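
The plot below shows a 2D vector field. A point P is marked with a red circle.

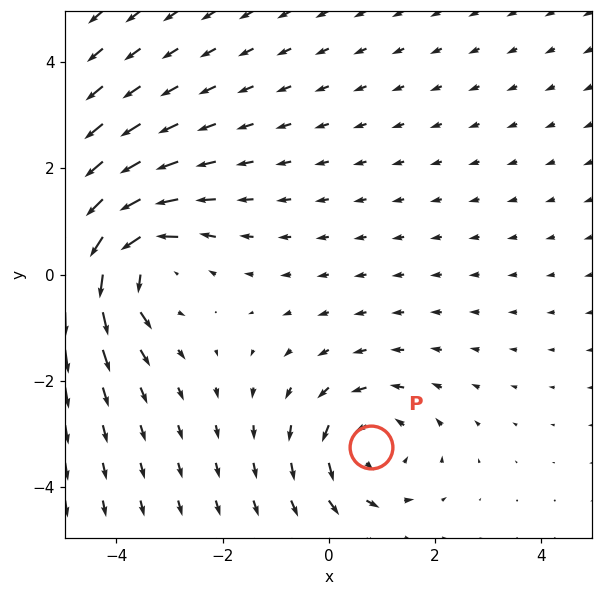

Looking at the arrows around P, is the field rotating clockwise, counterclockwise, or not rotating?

counterclockwise

Near P at (0.8, -3.2) the arrows circulate counterclockwise. The curl (z-component) there is about +3; positive curl means counterclockwise rotation.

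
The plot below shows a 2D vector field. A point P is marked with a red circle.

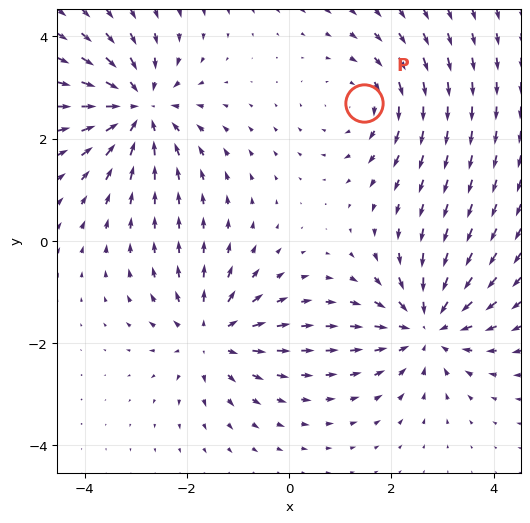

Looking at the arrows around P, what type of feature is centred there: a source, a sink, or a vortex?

At P (1.5, 2.7) the arrows circulate clockwise. Divergence ≈0, curl about -3 — near-zero divergence with nonzero curl is a vortex.

vortex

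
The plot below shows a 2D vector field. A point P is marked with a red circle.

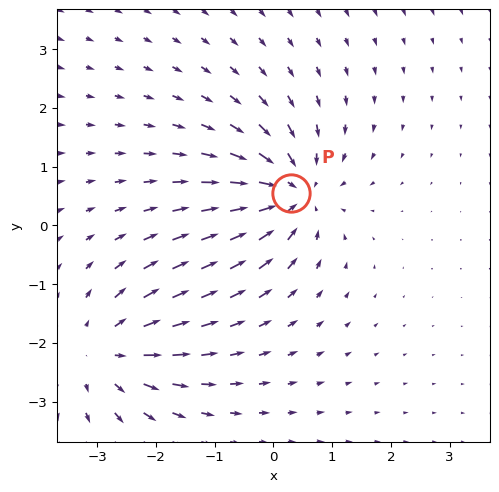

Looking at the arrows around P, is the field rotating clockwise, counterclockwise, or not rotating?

Near P at (0.3, 0.6) the arrows show no circulation. The curl there is ≈0.

not rotating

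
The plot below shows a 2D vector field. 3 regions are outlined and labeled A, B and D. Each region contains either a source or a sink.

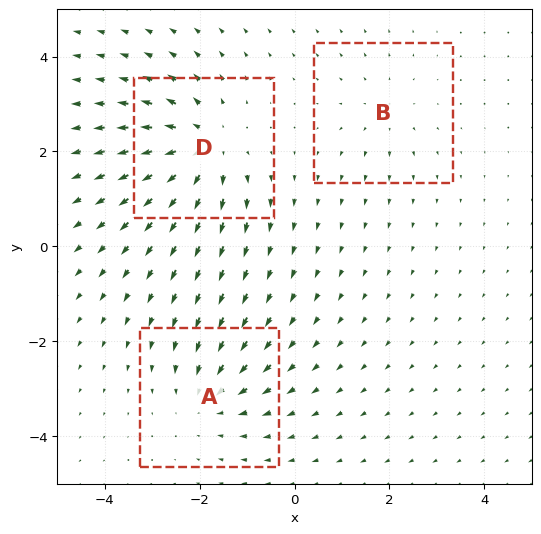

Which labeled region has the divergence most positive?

D

Divergence at each region's feature centre — A: about -3, B: about +2, D: about +5. Region D is most positive.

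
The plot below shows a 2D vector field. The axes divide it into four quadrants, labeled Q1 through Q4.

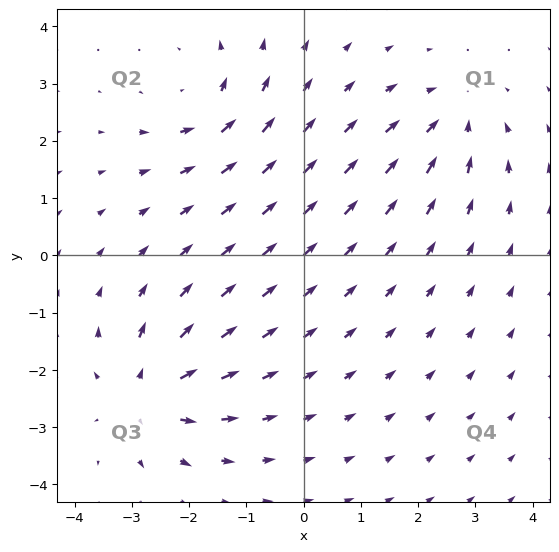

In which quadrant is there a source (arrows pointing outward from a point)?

The source sits at approximately (-2.7, -2.4), which lies in quadrant Q3. The divergence there is about +6, positive as expected for a source.

Q3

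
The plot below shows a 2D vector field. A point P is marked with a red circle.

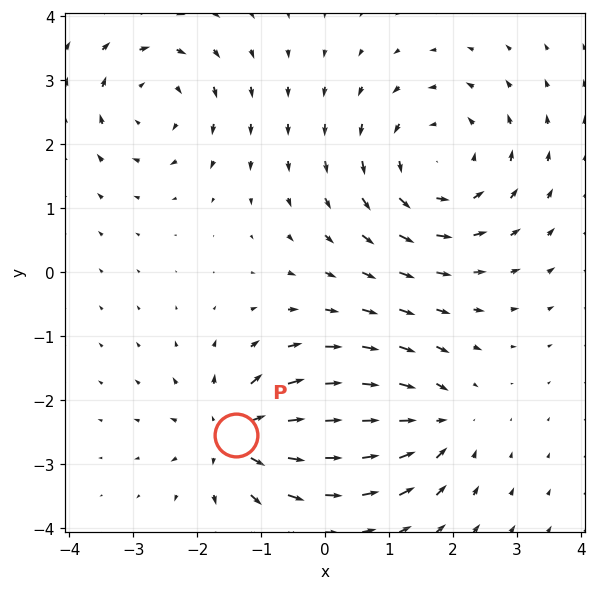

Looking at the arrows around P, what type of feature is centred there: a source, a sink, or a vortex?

At P (-1.4, -2.5) the arrows spread outward. Divergence about +5, curl ≈0 — positive divergence with near-zero curl is a source.

source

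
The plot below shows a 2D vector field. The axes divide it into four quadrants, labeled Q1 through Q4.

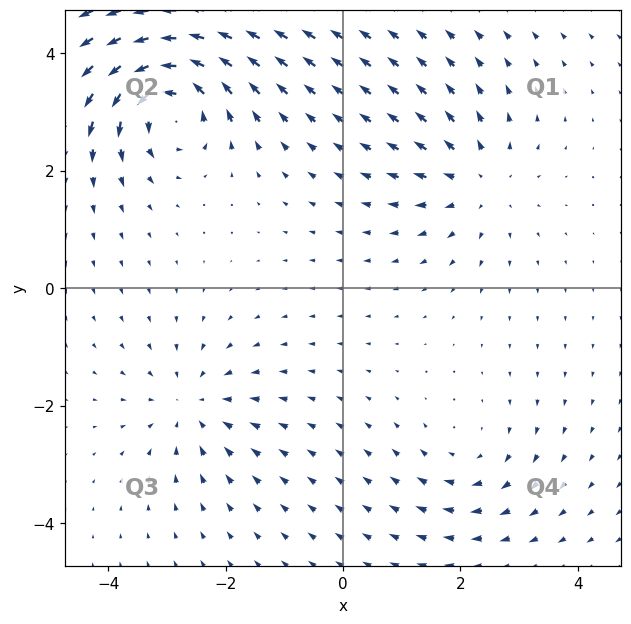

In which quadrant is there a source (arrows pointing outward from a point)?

Q1

The source sits at approximately (2.3, 1.8), which lies in quadrant Q1. The divergence there is about +3, positive as expected for a source.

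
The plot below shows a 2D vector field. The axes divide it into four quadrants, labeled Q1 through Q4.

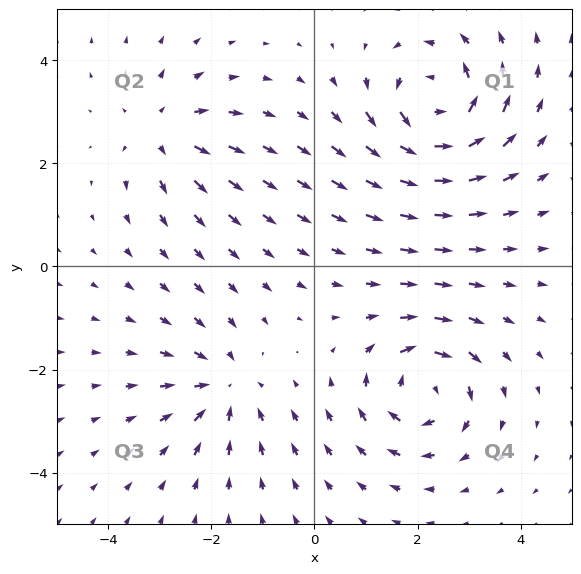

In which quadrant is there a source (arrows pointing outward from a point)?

The source sits at approximately (-3.0, 2.6), which lies in quadrant Q2. The divergence there is about +3, positive as expected for a source.

Q2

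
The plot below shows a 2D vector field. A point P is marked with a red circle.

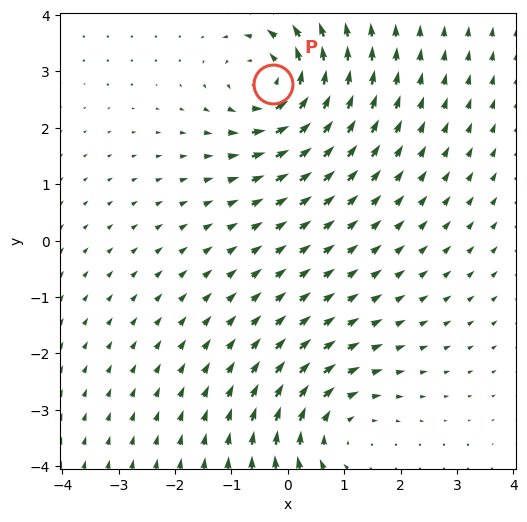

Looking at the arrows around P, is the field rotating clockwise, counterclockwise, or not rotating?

Near P at (-0.3, 2.8) the arrows circulate counterclockwise. The curl (z-component) there is about +5; positive curl means counterclockwise rotation.

counterclockwise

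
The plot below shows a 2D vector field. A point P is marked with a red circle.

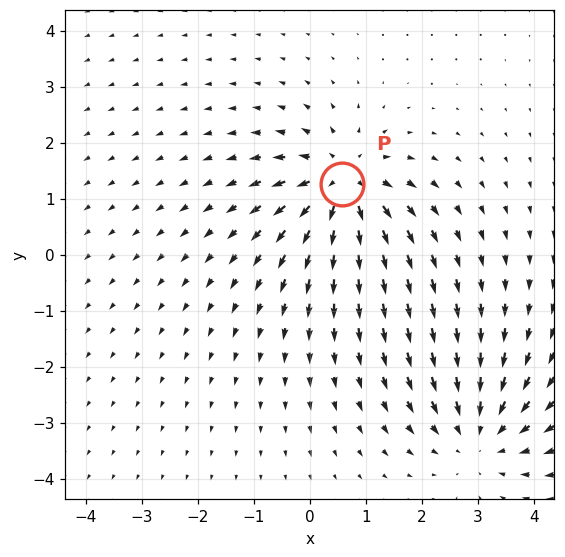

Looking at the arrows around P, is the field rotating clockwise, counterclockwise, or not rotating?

not rotating

Near P at (0.6, 1.3) the arrows show no circulation. The curl there is ≈0.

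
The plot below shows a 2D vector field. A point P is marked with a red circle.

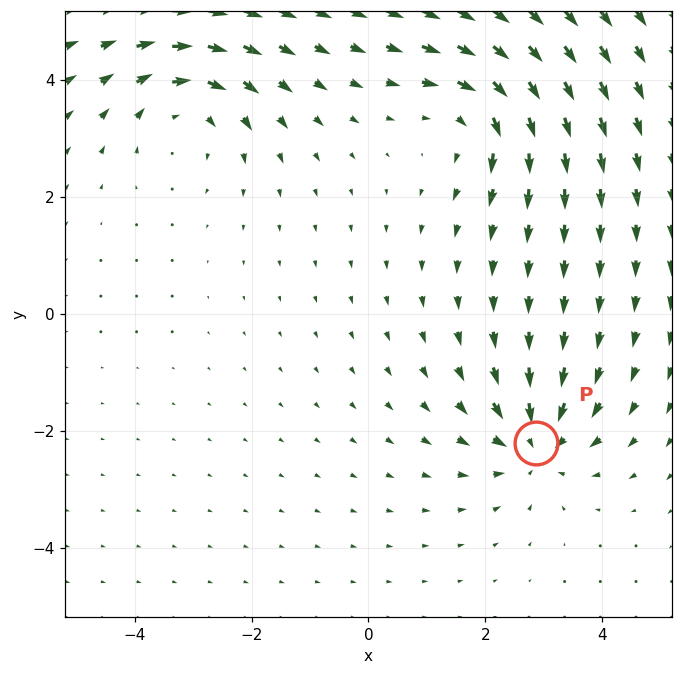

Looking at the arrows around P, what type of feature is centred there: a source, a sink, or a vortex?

sink

At P (2.9, -2.2) the arrows converge inward. Divergence about -4, curl ≈0 — negative divergence with near-zero curl is a sink.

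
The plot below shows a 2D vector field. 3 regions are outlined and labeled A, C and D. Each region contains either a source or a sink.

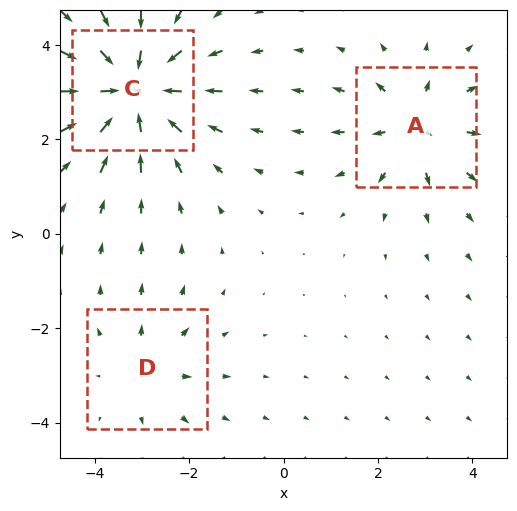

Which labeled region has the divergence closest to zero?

D

Divergence at each region's feature centre — A: about +3, C: about -6, D: about +2. Region D is closest to zero.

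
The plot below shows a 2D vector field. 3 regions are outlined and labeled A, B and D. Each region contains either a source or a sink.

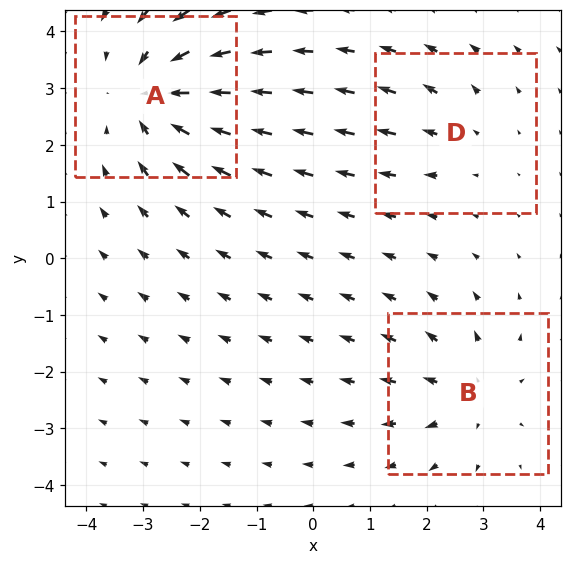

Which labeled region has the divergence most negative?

Divergence at each region's feature centre — A: about -4, B: about +3, D: about +2. Region A is most negative.

A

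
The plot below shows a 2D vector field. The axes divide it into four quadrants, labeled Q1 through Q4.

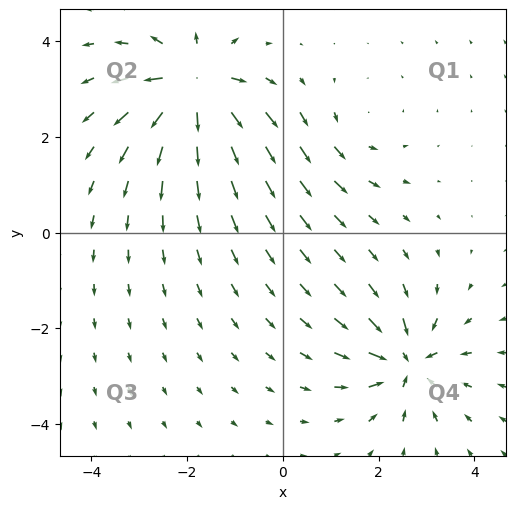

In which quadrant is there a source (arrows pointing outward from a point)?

The source sits at approximately (-1.9, 3.1), which lies in quadrant Q2. The divergence there is about +7, positive as expected for a source.

Q2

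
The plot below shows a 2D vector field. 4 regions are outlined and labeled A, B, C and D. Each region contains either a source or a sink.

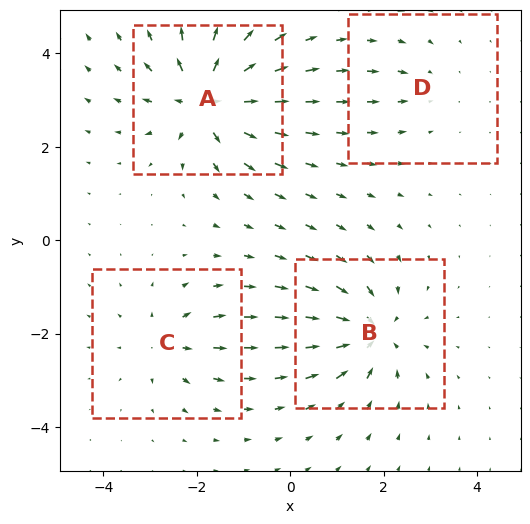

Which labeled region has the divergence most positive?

A

Divergence at each region's feature centre — A: about +8, B: about -7, C: about +4, D: about -3. Region A is most positive.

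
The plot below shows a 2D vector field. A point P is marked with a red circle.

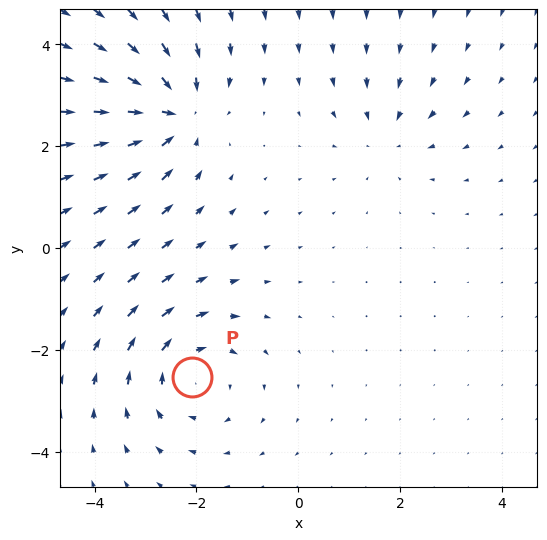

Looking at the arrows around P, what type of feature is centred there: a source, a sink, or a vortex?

vortex

At P (-2.1, -2.5) the arrows circulate clockwise. Divergence ≈0, curl about -4 — near-zero divergence with nonzero curl is a vortex.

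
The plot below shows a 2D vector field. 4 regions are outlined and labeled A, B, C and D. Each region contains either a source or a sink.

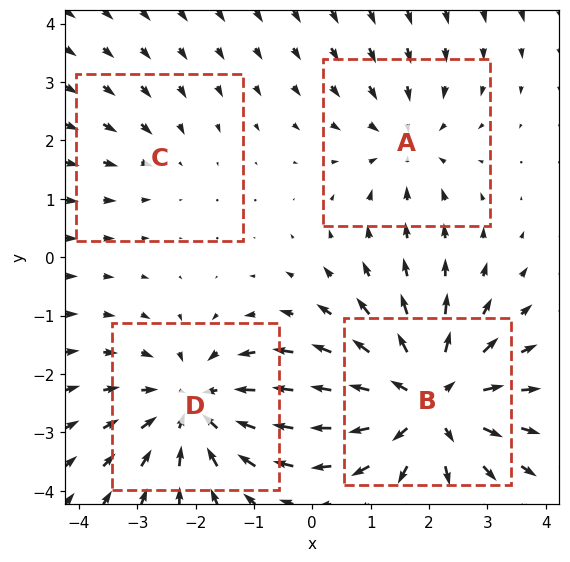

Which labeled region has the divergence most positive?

B

Divergence at each region's feature centre — A: about -3, B: about +6, C: about -2, D: about -5. Region B is most positive.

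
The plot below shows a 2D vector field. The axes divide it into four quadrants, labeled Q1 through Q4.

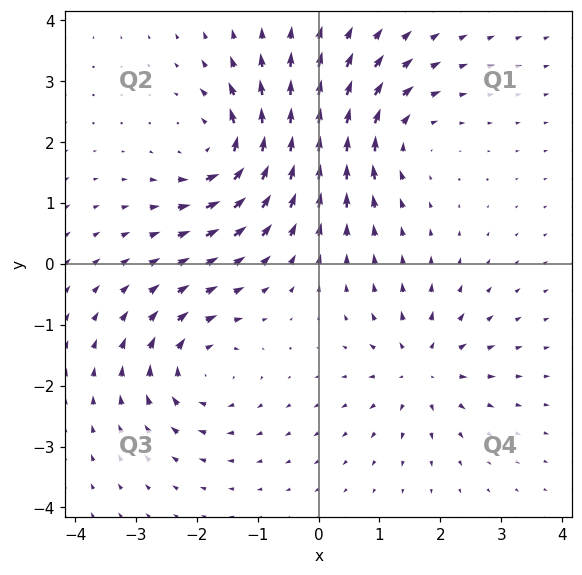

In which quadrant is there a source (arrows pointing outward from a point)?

The source sits at approximately (1.7, -1.7), which lies in quadrant Q4. The divergence there is about +5, positive as expected for a source.

Q4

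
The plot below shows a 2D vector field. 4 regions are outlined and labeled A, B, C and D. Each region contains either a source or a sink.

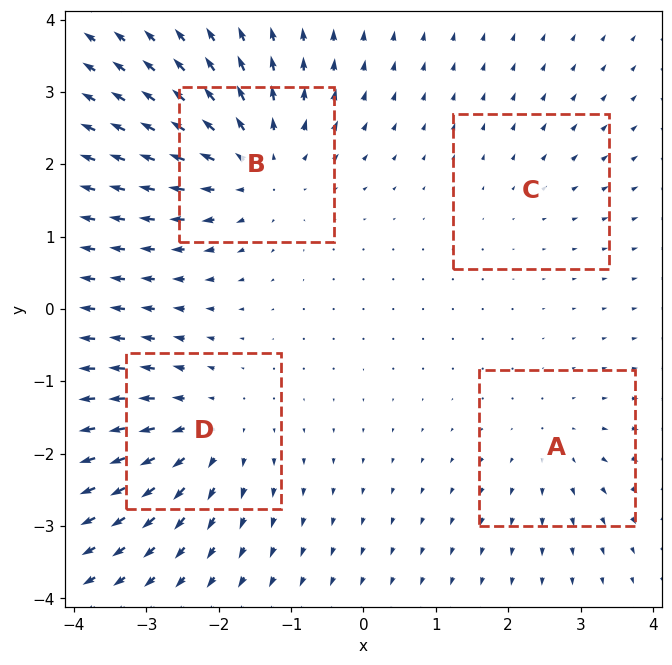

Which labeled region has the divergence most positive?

B

Divergence at each region's feature centre — A: about +3, B: about +6, C: about +2, D: about +5. Region B is most positive.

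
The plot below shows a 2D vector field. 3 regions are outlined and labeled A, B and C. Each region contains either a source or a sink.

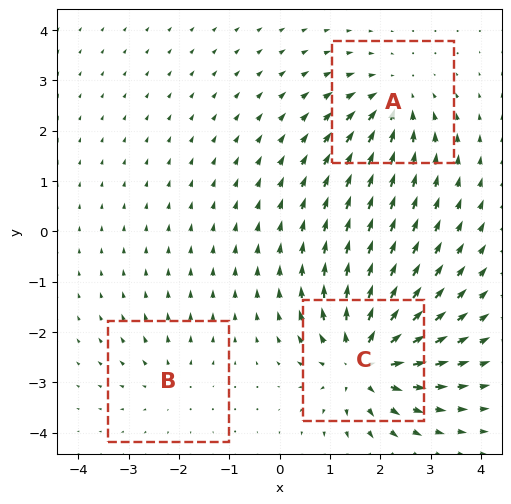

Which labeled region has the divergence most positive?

C

Divergence at each region's feature centre — A: about -3, B: about +2, C: about +6. Region C is most positive.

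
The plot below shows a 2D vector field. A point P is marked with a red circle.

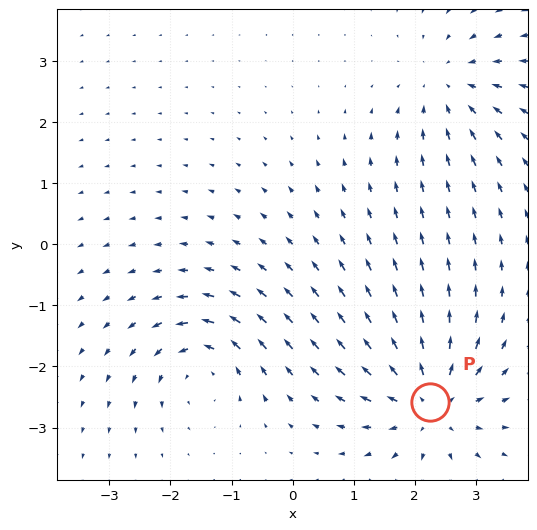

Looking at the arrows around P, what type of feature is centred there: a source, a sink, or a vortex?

source

At P (2.2, -2.6) the arrows spread outward. Divergence about +5, curl ≈0 — positive divergence with near-zero curl is a source.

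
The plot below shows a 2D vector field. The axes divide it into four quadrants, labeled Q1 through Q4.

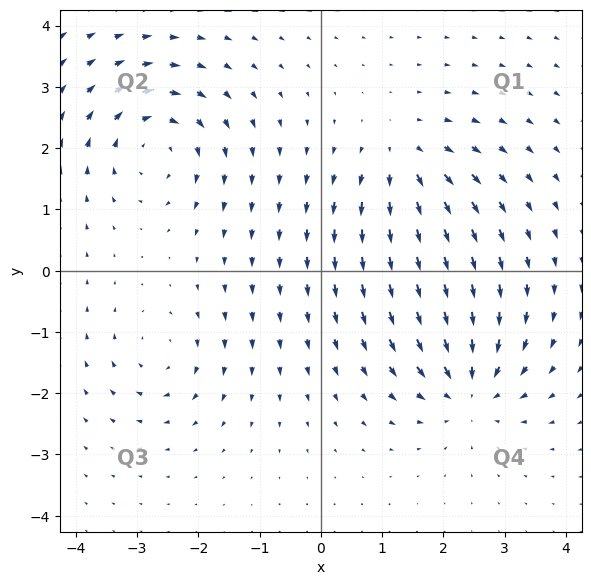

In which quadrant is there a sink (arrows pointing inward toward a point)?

Q4

The sink sits at approximately (2.4, -1.9), which lies in quadrant Q4. The divergence there is about -6, negative as expected for a sink.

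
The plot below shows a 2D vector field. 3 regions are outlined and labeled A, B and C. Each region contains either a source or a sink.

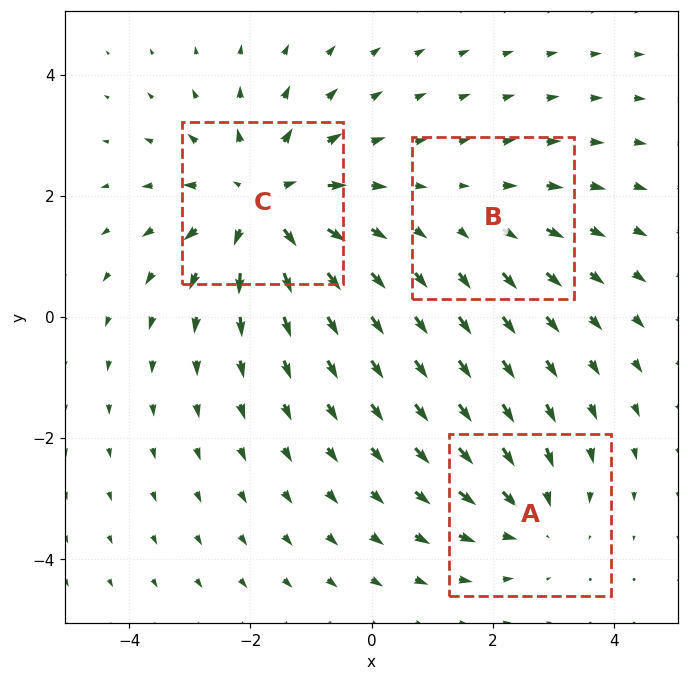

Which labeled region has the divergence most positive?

Divergence at each region's feature centre — A: about -3, B: about +2, C: about +5. Region C is most positive.

C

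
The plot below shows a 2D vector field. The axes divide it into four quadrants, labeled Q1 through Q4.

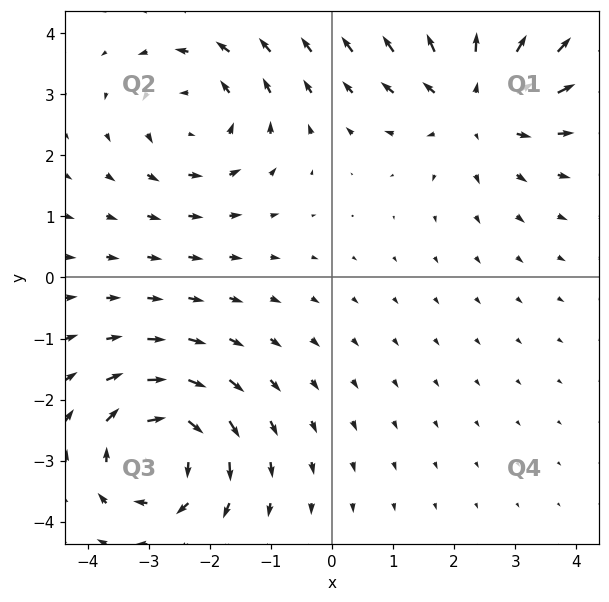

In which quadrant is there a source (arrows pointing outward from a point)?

Q1

The source sits at approximately (2.4, 2.9), which lies in quadrant Q1. The divergence there is about +4, positive as expected for a source.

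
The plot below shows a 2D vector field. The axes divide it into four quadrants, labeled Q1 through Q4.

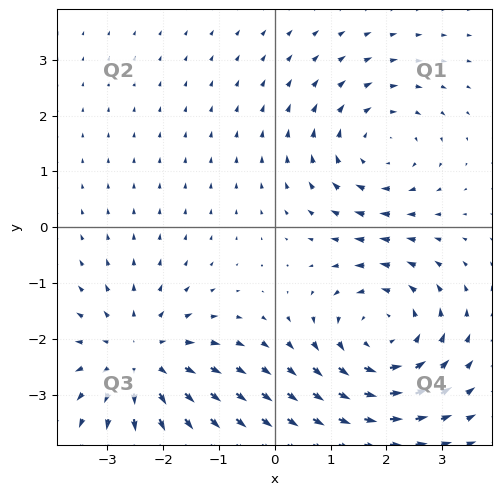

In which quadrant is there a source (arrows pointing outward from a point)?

Q3

The source sits at approximately (-2.4, -2.3), which lies in quadrant Q3. The divergence there is about +4, positive as expected for a source.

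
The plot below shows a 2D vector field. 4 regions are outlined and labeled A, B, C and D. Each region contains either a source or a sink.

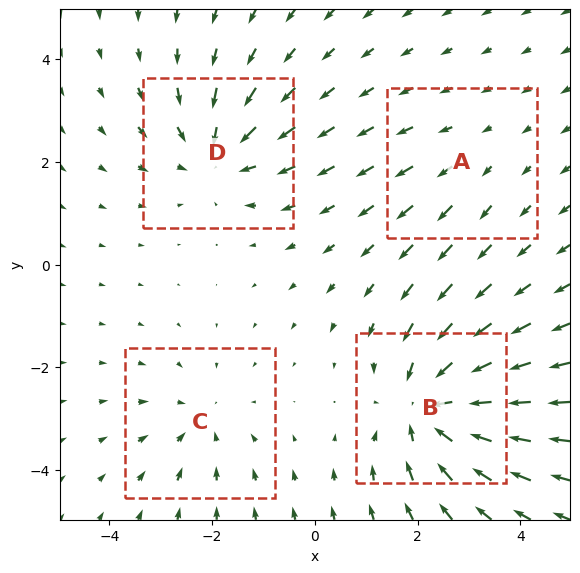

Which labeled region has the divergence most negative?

B

Divergence at each region's feature centre — A: about +2, B: about -6, C: about -3, D: about -5. Region B is most negative.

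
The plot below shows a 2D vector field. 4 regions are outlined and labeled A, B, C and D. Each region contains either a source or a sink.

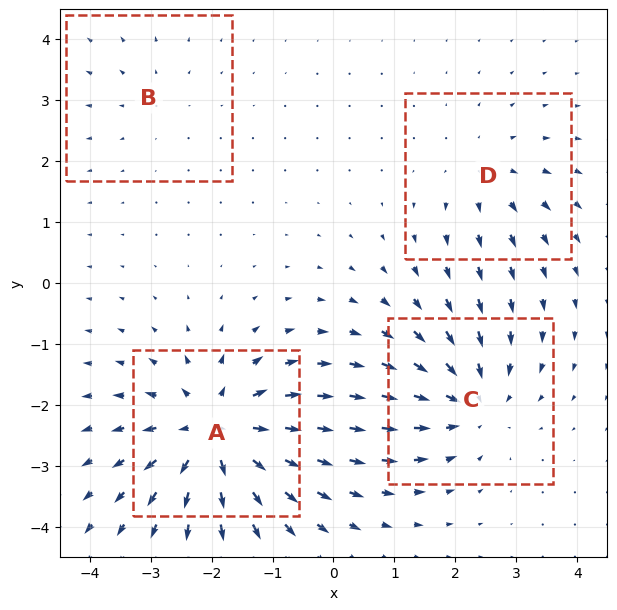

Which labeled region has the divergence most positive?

A

Divergence at each region's feature centre — A: about +8, B: about +2, C: about -6, D: about +3. Region A is most positive.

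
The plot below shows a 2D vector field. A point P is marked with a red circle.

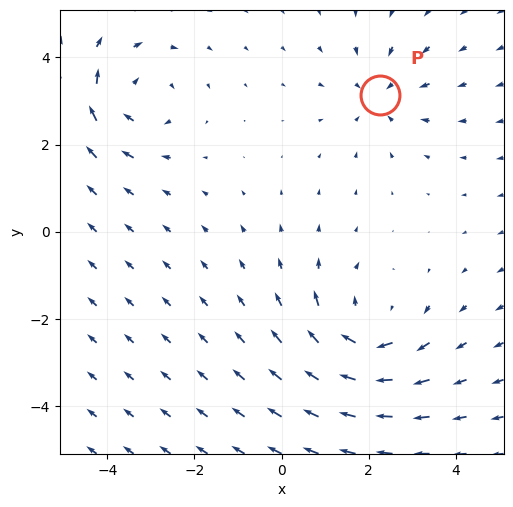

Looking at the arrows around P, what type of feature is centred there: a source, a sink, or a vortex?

sink

At P (2.3, 3.1) the arrows converge inward. Divergence about -3, curl ≈0 — negative divergence with near-zero curl is a sink.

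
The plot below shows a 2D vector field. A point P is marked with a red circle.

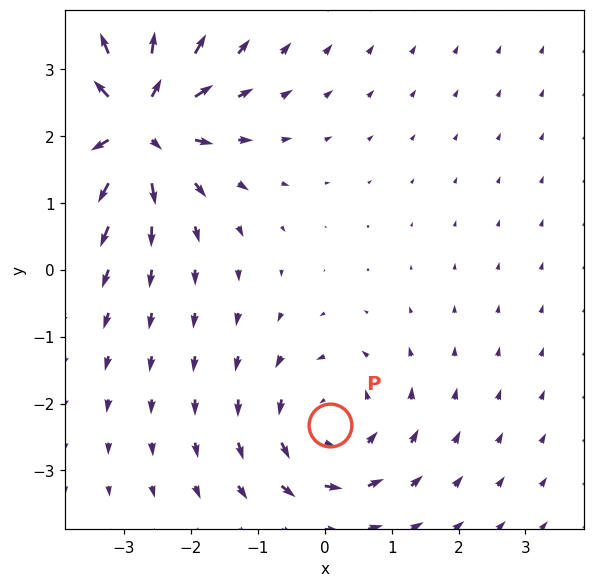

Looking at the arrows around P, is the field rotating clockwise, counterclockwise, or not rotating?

counterclockwise

Near P at (0.1, -2.3) the arrows circulate counterclockwise. The curl (z-component) there is about +3; positive curl means counterclockwise rotation.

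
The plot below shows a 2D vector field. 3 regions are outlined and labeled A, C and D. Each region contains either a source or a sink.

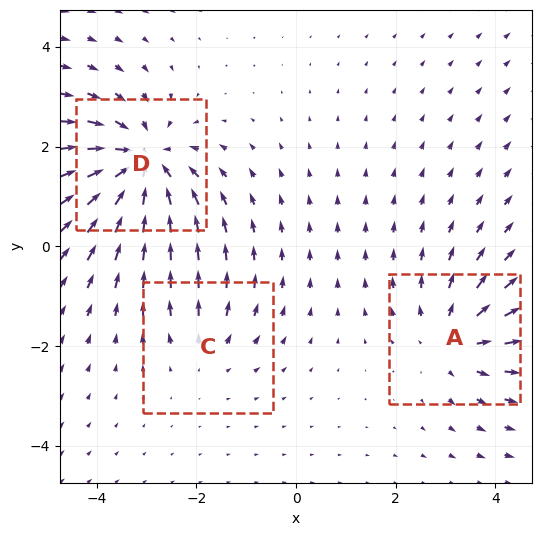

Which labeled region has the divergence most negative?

Divergence at each region's feature centre — A: about +3, C: about +2, D: about -5. Region D is most negative.

D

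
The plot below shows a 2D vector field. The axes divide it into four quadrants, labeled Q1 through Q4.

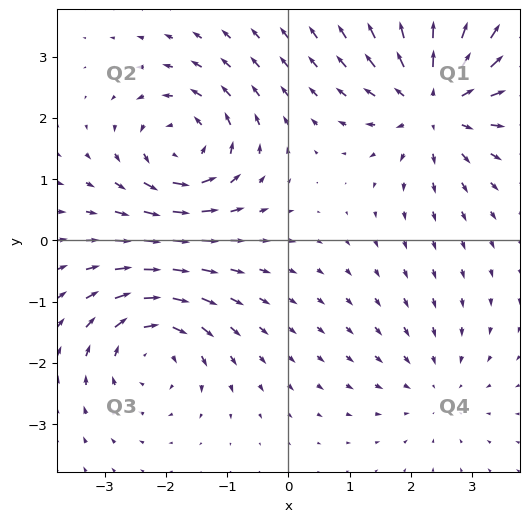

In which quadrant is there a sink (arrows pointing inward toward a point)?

Q4

The sink sits at approximately (2.4, -2.4), which lies in quadrant Q4. The divergence there is about -2, negative as expected for a sink.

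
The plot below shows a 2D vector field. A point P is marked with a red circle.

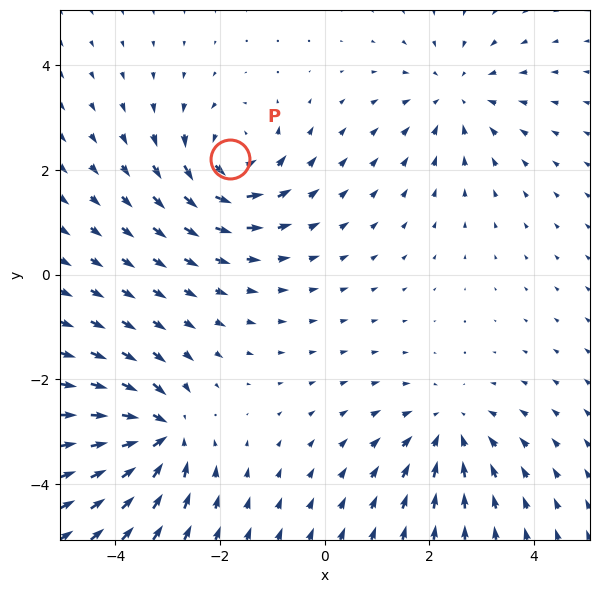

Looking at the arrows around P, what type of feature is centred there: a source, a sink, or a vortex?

vortex

At P (-1.8, 2.2) the arrows circulate counterclockwise. Divergence ≈0, curl about +5 — near-zero divergence with nonzero curl is a vortex.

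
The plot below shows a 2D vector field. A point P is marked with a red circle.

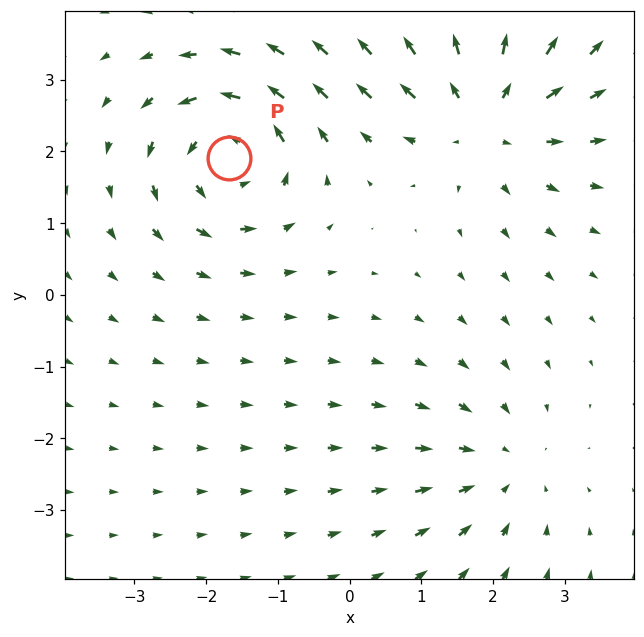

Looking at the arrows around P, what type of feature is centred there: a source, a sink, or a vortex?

vortex

At P (-1.7, 1.9) the arrows circulate counterclockwise. Divergence ≈0, curl about +5 — near-zero divergence with nonzero curl is a vortex.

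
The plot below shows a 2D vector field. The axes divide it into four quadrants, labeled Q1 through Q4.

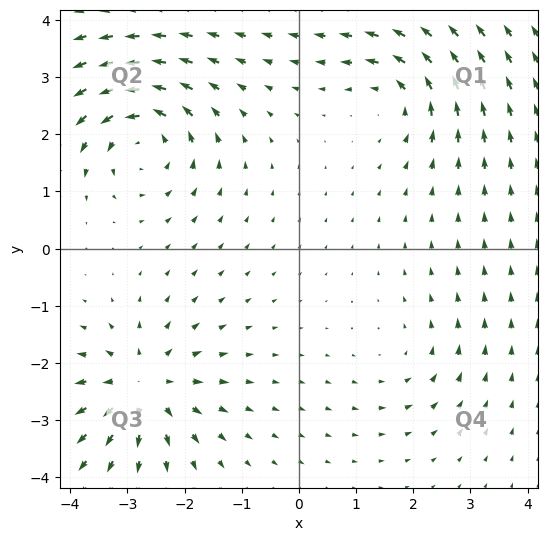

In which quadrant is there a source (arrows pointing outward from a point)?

Q3

The source sits at approximately (-2.7, -2.4), which lies in quadrant Q3. The divergence there is about +6, positive as expected for a source.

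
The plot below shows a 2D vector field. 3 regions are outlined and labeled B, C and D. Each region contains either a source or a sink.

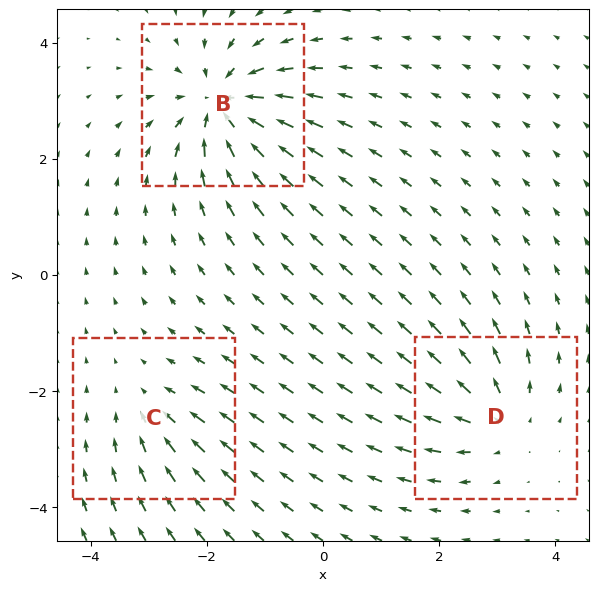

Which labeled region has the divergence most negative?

Divergence at each region's feature centre — B: about -6, C: about -3, D: about +4. Region B is most negative.

B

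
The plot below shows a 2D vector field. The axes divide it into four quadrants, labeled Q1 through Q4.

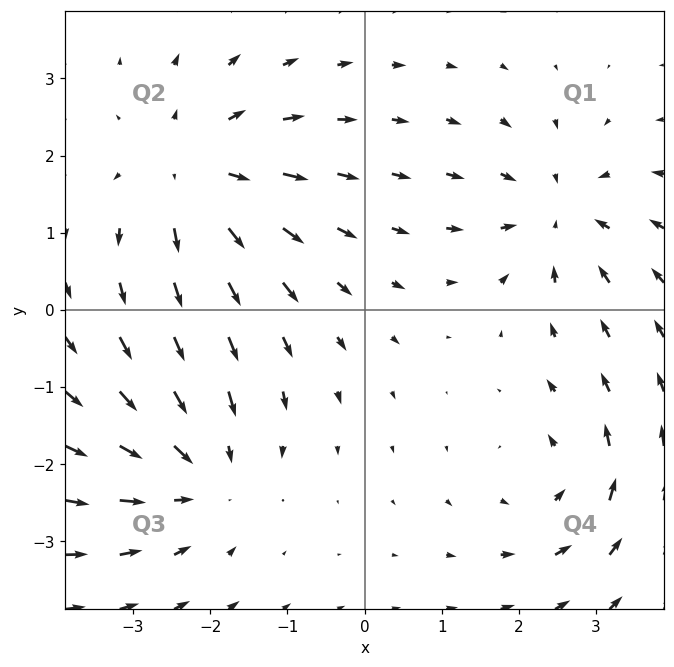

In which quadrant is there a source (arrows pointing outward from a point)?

Q2

The source sits at approximately (-2.2, 1.7), which lies in quadrant Q2. The divergence there is about +4, positive as expected for a source.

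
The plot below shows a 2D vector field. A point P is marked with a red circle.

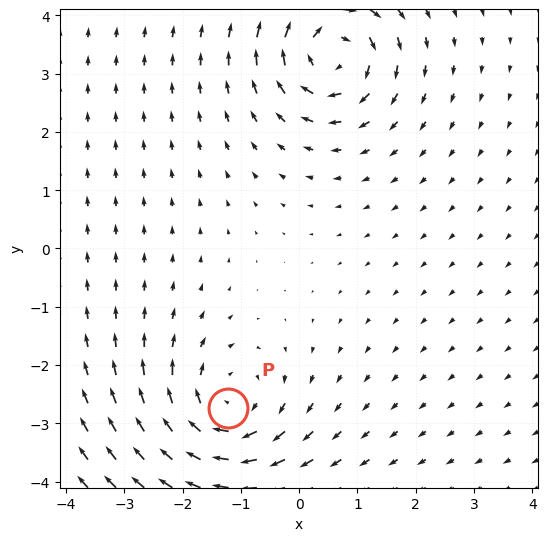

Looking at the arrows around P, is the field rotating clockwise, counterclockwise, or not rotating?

Near P at (-1.2, -2.7) the arrows circulate clockwise. The curl (z-component) there is about -4; negative curl means clockwise rotation.

clockwise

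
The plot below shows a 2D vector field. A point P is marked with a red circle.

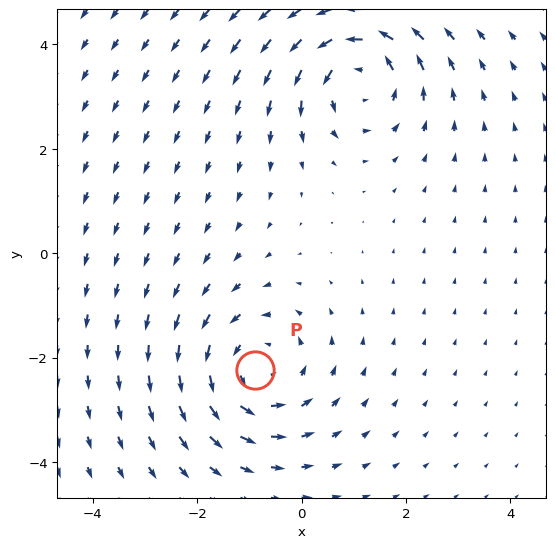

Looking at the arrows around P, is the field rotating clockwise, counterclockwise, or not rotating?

counterclockwise

Near P at (-0.9, -2.2) the arrows circulate counterclockwise. The curl (z-component) there is about +3; positive curl means counterclockwise rotation.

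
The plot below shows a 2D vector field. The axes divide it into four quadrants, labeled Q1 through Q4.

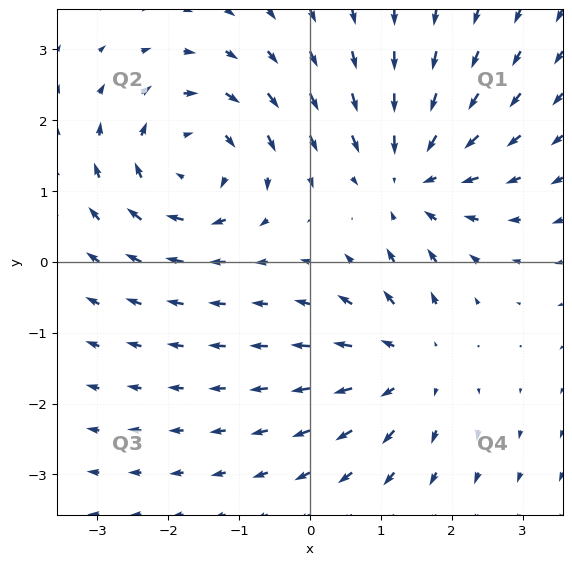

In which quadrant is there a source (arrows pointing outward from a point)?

Q4

The source sits at approximately (1.4, -1.4), which lies in quadrant Q4. The divergence there is about +4, positive as expected for a source.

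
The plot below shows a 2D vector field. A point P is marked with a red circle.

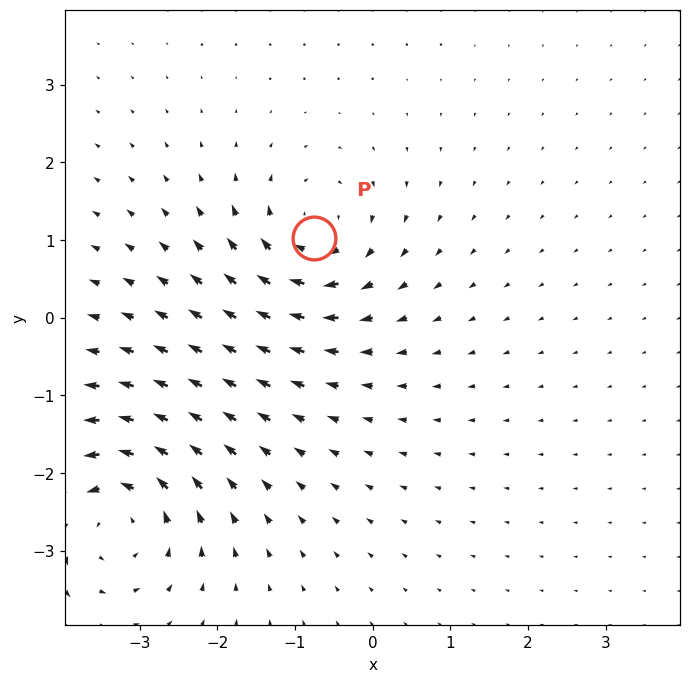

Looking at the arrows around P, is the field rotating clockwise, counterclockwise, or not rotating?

clockwise

Near P at (-0.8, 1.0) the arrows circulate clockwise. The curl (z-component) there is about -5; negative curl means clockwise rotation.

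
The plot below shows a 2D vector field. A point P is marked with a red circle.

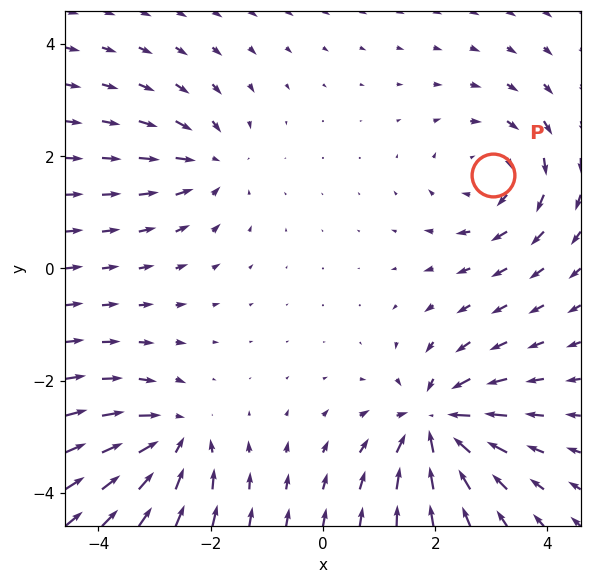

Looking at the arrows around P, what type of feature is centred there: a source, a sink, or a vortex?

At P (3.0, 1.7) the arrows circulate clockwise. Divergence ≈0, curl about -4 — near-zero divergence with nonzero curl is a vortex.

vortex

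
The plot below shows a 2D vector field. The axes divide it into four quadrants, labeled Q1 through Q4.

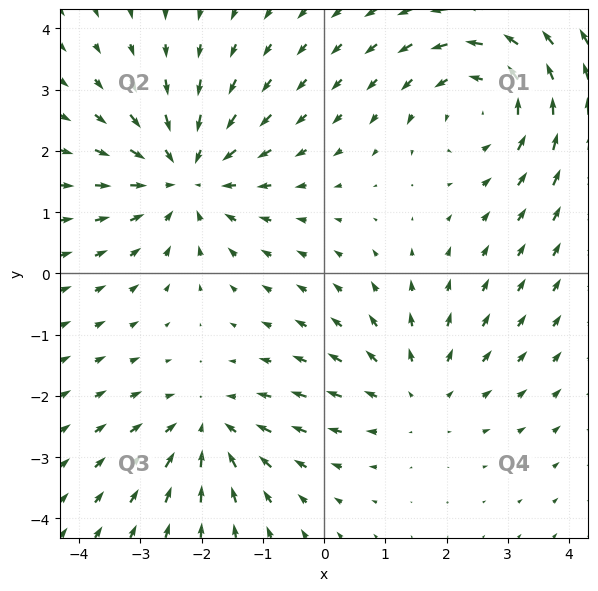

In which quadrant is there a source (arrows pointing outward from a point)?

The source sits at approximately (1.5, -2.0), which lies in quadrant Q4. The divergence there is about +2, positive as expected for a source.

Q4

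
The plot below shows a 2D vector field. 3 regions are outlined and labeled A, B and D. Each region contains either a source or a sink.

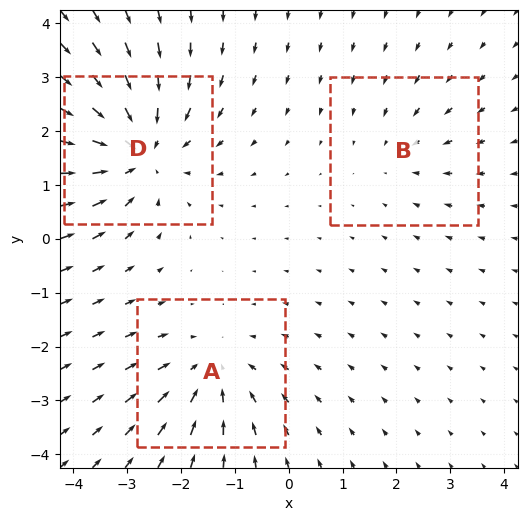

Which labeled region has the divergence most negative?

Divergence at each region's feature centre — A: about -3, B: about -2, D: about -4. Region D is most negative.

D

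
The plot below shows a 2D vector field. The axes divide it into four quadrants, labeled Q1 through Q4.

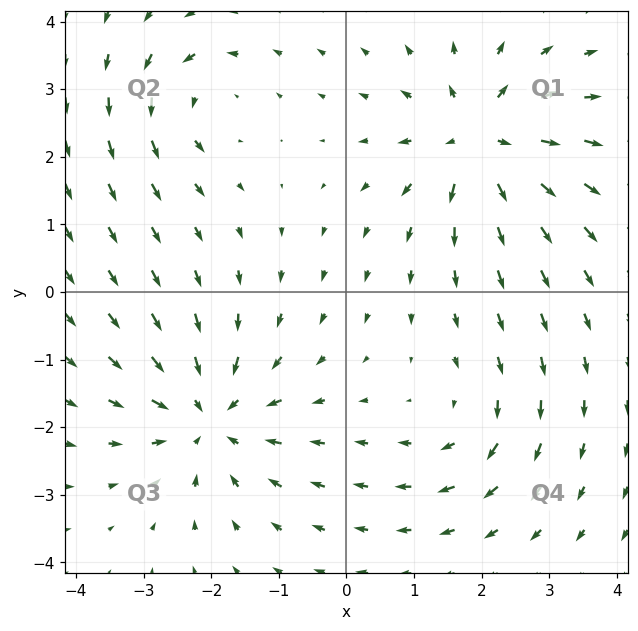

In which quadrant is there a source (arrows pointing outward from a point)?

Q1

The source sits at approximately (2.0, 2.2), which lies in quadrant Q1. The divergence there is about +6, positive as expected for a source.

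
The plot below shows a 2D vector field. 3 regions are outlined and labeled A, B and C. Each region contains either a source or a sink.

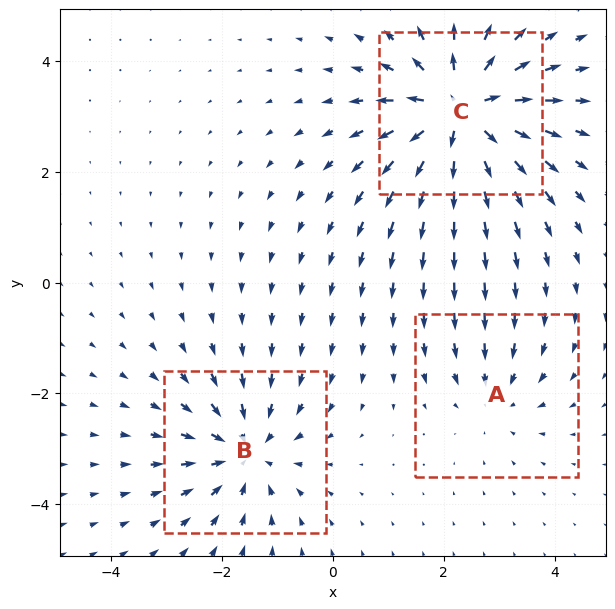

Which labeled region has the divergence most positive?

Divergence at each region's feature centre — A: about -2, B: about -4, C: about +6. Region C is most positive.

C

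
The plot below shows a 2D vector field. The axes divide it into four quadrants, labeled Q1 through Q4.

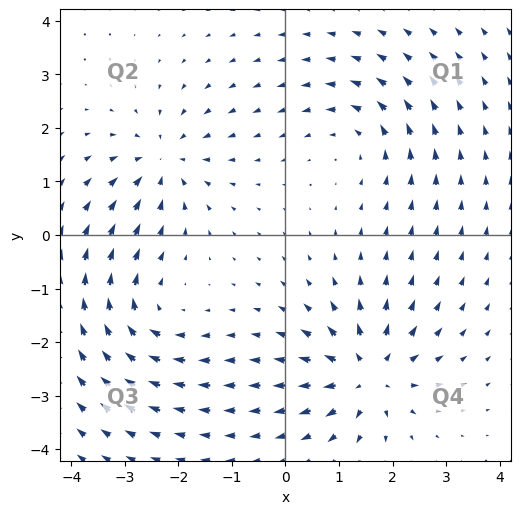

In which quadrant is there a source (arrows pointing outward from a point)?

The source sits at approximately (1.5, -2.6), which lies in quadrant Q4. The divergence there is about +6, positive as expected for a source.

Q4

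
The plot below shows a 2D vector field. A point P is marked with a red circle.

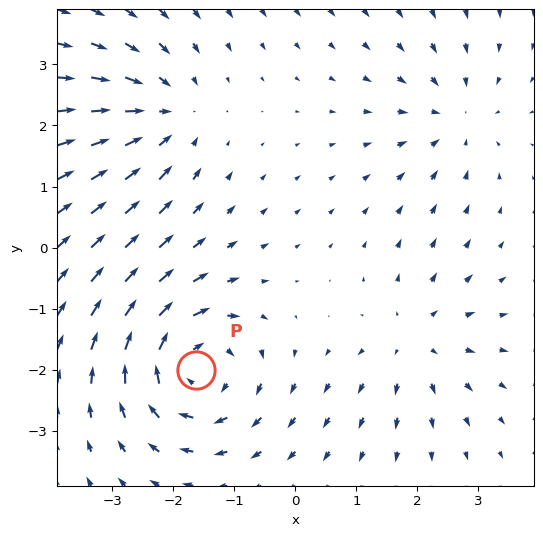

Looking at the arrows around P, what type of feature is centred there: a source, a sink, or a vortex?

vortex

At P (-1.6, -2.0) the arrows circulate clockwise. Divergence ≈0, curl about -5 — near-zero divergence with nonzero curl is a vortex.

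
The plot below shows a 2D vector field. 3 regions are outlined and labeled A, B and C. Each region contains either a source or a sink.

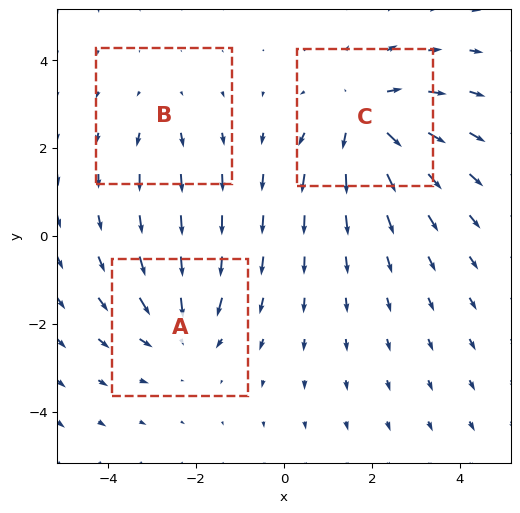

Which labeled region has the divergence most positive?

C

Divergence at each region's feature centre — A: about -3, B: about +2, C: about +4. Region C is most positive.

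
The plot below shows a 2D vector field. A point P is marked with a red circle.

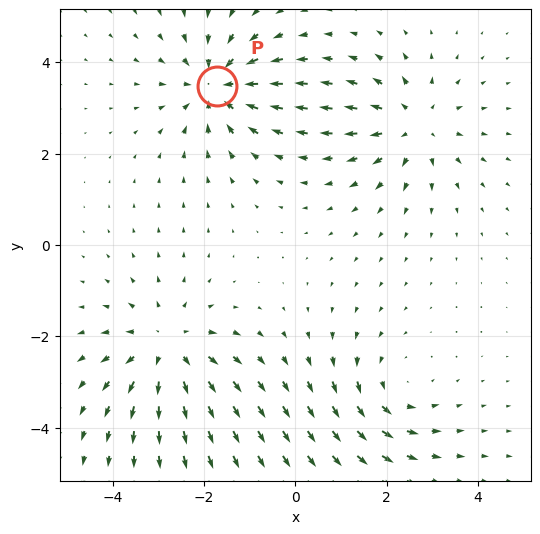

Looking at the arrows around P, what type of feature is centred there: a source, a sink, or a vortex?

sink

At P (-1.7, 3.5) the arrows converge inward. Divergence about -5, curl ≈0 — negative divergence with near-zero curl is a sink.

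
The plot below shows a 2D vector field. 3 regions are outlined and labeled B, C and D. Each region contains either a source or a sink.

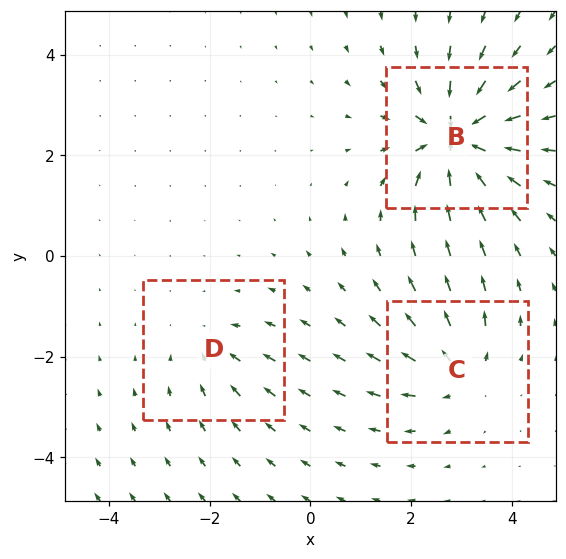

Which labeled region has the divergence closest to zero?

Divergence at each region's feature centre — B: about -6, C: about +4, D: about -2. Region D is closest to zero.

D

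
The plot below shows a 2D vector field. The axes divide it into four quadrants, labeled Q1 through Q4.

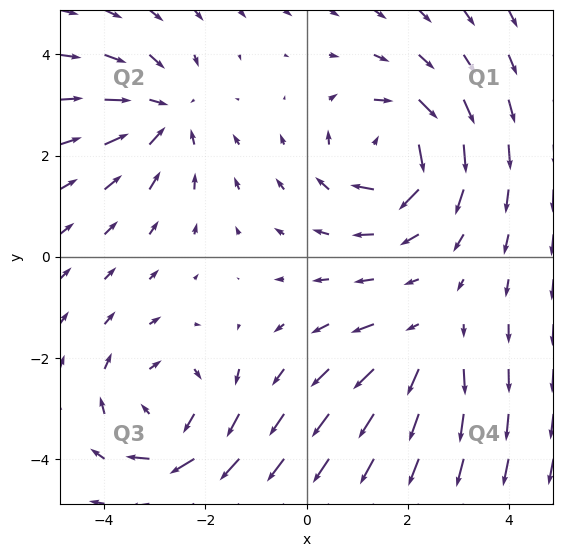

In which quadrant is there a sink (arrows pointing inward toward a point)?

Q2

The sink sits at approximately (-2.8, 2.8), which lies in quadrant Q2. The divergence there is about -4, negative as expected for a sink.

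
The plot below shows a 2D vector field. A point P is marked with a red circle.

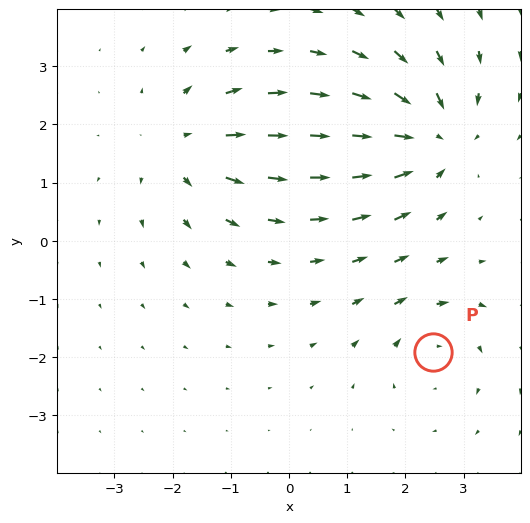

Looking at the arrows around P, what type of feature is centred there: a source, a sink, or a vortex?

At P (2.5, -1.9) the arrows circulate clockwise. Divergence ≈0, curl about -3 — near-zero divergence with nonzero curl is a vortex.

vortex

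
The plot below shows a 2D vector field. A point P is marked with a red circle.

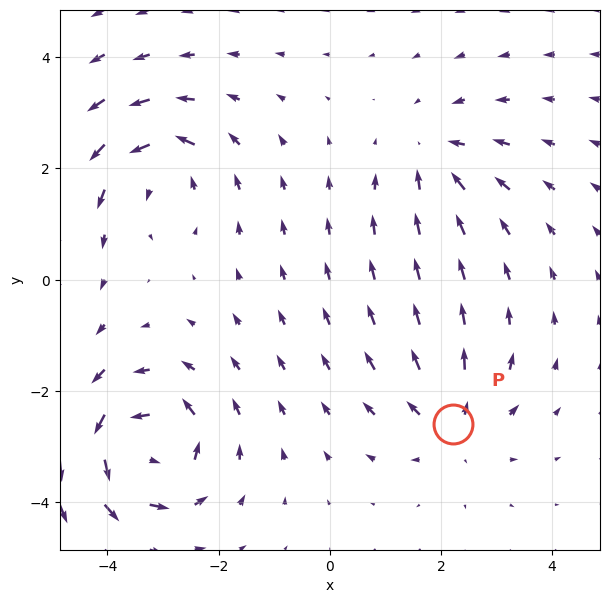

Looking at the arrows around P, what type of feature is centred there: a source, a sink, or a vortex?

source

At P (2.2, -2.6) the arrows spread outward. Divergence about +4, curl ≈0 — positive divergence with near-zero curl is a source.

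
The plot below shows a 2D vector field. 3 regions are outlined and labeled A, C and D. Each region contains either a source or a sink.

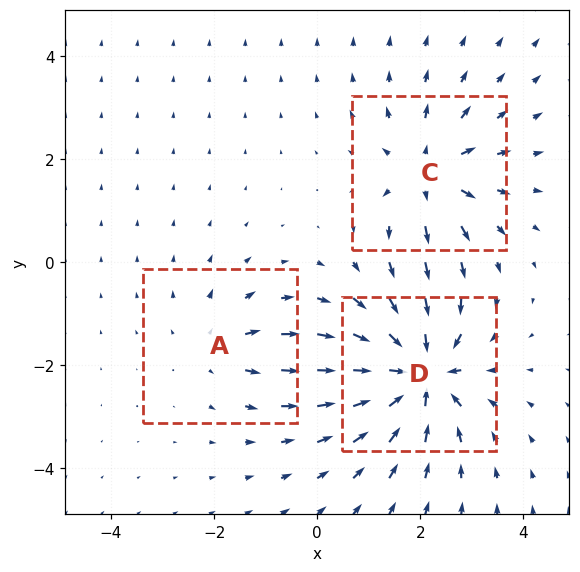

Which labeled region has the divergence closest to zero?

Divergence at each region's feature centre — A: about +2, C: about +4, D: about -6. Region A is closest to zero.

A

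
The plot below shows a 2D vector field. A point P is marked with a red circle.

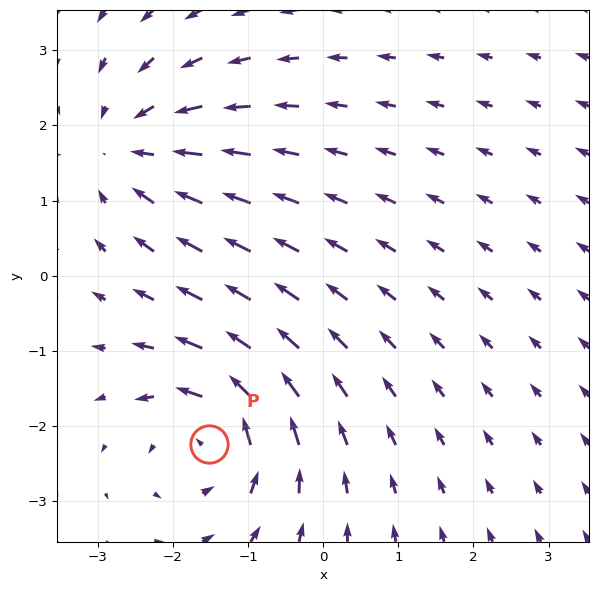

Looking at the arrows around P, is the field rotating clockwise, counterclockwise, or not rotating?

Near P at (-1.5, -2.2) the arrows circulate counterclockwise. The curl (z-component) there is about +5; positive curl means counterclockwise rotation.

counterclockwise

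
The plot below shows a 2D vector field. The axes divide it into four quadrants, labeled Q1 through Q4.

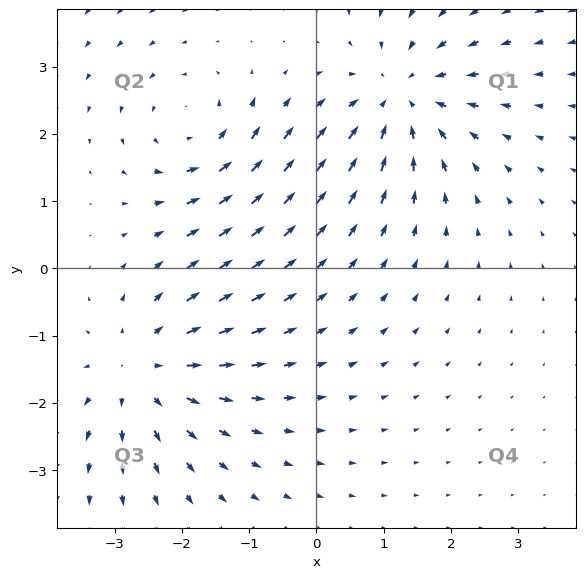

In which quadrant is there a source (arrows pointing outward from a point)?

The source sits at approximately (-2.6, -1.5), which lies in quadrant Q3. The divergence there is about +4, positive as expected for a source.

Q3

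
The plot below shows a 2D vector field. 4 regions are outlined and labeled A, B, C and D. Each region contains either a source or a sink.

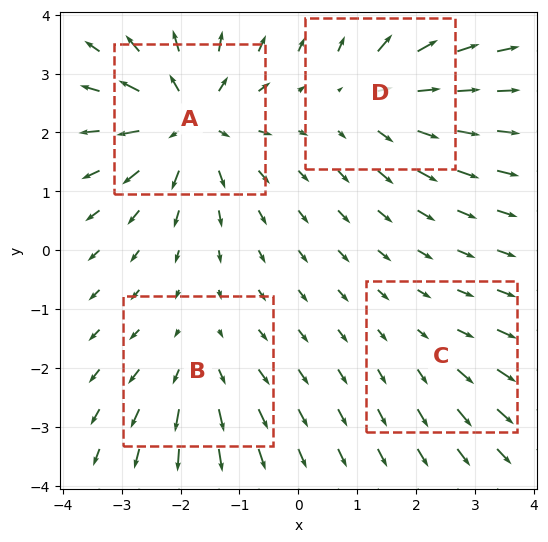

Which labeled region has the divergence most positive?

A

Divergence at each region's feature centre — A: about +7, B: about +4, C: about +2, D: about +5. Region A is most positive.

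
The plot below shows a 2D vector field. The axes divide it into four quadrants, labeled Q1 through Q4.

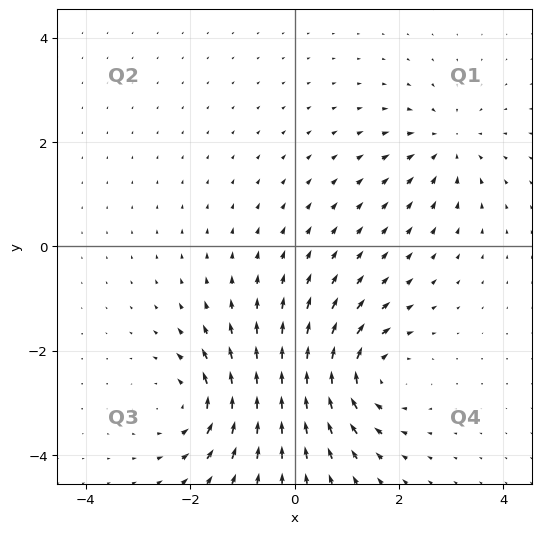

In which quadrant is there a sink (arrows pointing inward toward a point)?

The sink sits at approximately (2.9, 1.9), which lies in quadrant Q1. The divergence there is about -4, negative as expected for a sink.

Q1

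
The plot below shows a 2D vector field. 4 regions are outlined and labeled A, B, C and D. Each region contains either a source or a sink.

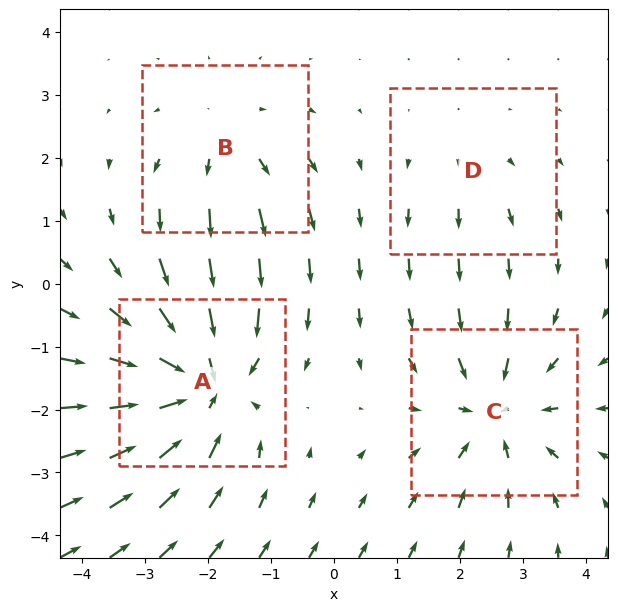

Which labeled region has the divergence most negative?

A

Divergence at each region's feature centre — A: about -7, B: about +3, C: about -5, D: about +2. Region A is most negative.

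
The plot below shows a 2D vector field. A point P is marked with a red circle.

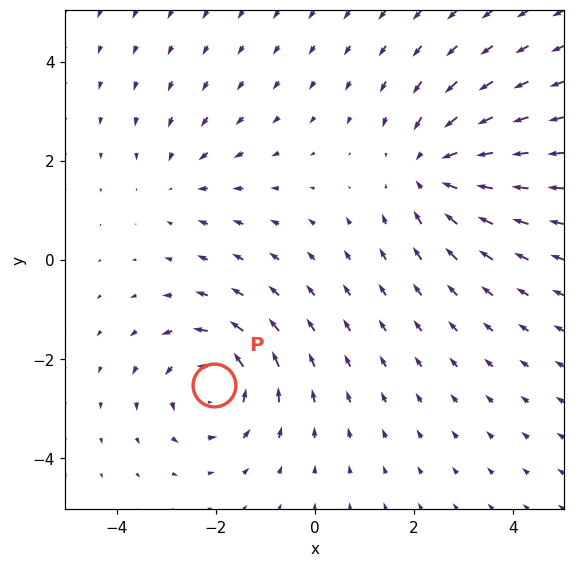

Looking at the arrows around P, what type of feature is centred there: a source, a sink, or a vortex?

At P (-2.0, -2.5) the arrows circulate counterclockwise. Divergence ≈0, curl about +5 — near-zero divergence with nonzero curl is a vortex.

vortex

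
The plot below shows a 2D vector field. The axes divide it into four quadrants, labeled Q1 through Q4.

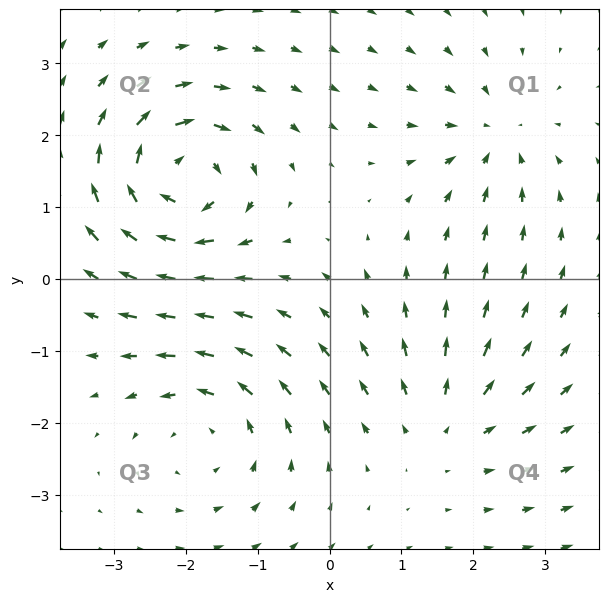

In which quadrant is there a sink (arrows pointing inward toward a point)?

The sink sits at approximately (2.3, 2.0), which lies in quadrant Q1. The divergence there is about -4, negative as expected for a sink.

Q1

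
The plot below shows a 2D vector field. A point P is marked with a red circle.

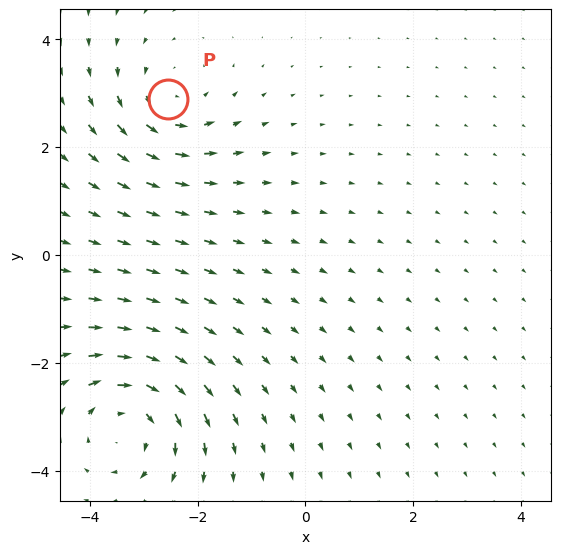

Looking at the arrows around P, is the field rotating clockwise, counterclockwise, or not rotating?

Near P at (-2.5, 2.9) the arrows circulate counterclockwise. The curl (z-component) there is about +3; positive curl means counterclockwise rotation.

counterclockwise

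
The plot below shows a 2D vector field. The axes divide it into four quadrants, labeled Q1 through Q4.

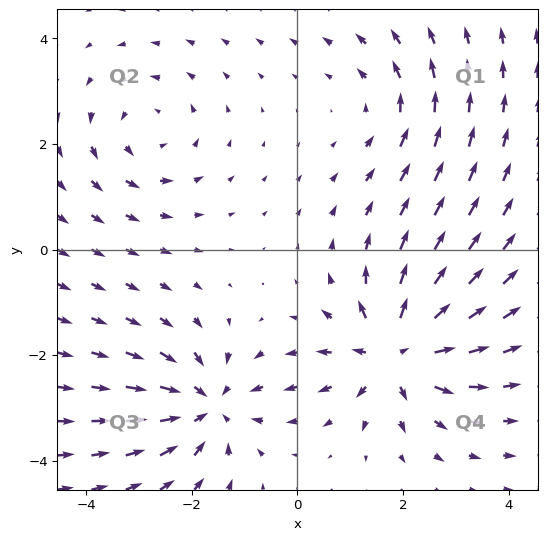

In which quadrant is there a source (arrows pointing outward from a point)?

The source sits at approximately (1.9, -1.9), which lies in quadrant Q4. The divergence there is about +6, positive as expected for a source.

Q4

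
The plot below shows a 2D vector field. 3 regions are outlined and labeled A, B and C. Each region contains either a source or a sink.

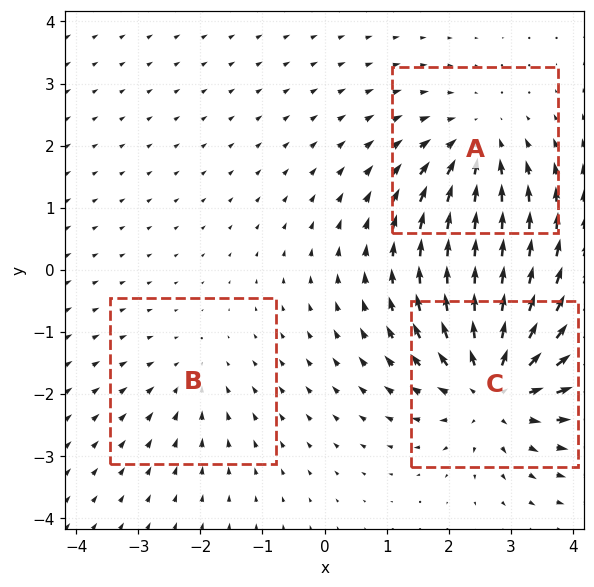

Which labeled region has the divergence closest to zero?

B

Divergence at each region's feature centre — A: about -3, B: about -2, C: about +5. Region B is closest to zero.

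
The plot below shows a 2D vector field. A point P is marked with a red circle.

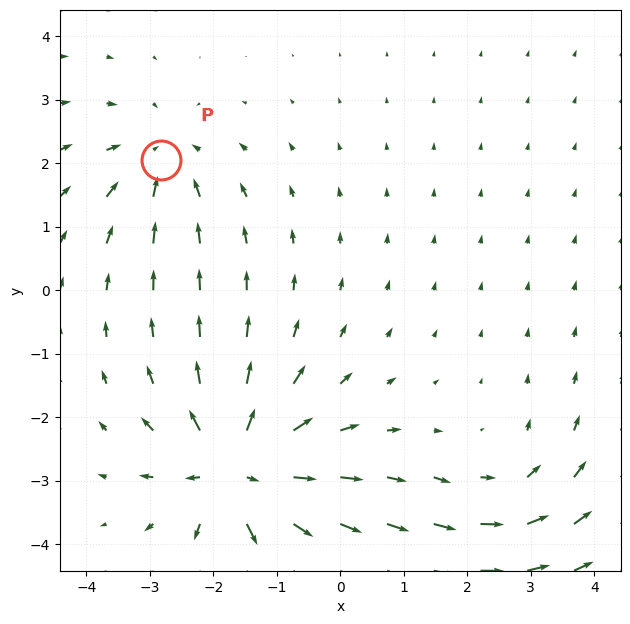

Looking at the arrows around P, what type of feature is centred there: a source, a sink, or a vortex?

At P (-2.8, 2.1) the arrows converge inward. Divergence about -3, curl ≈0 — negative divergence with near-zero curl is a sink.

sink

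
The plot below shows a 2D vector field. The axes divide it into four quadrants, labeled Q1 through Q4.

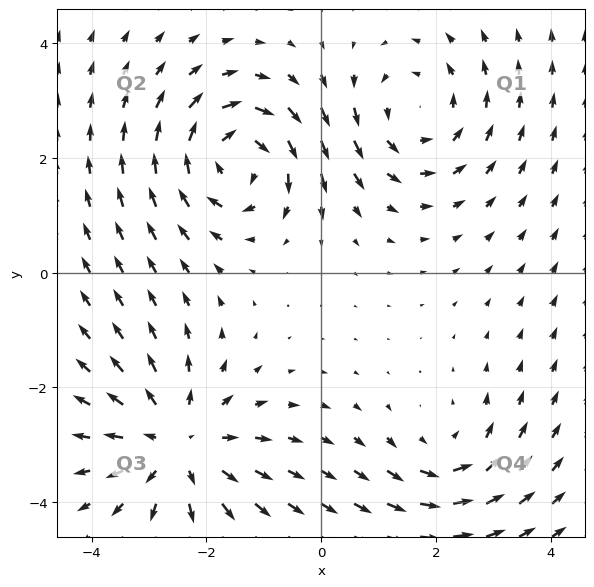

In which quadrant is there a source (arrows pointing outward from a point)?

Q3

The source sits at approximately (-2.5, -3.0), which lies in quadrant Q3. The divergence there is about +4, positive as expected for a source.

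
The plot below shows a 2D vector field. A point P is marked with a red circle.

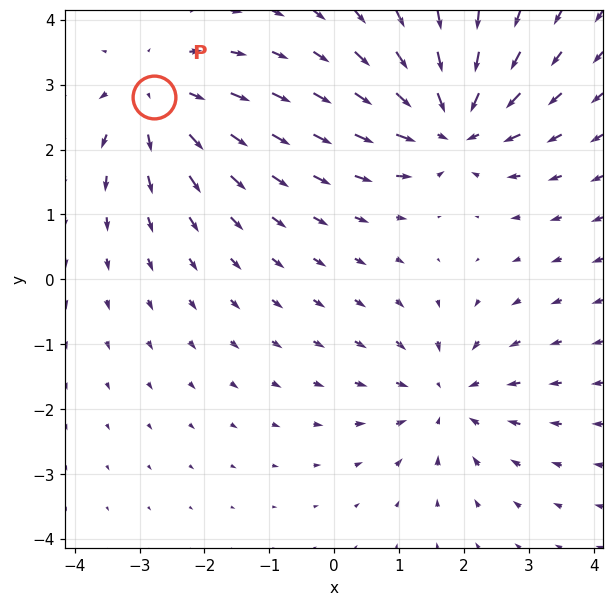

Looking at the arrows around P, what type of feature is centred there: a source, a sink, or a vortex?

source

At P (-2.8, 2.8) the arrows spread outward. Divergence about +4, curl ≈0 — positive divergence with near-zero curl is a source.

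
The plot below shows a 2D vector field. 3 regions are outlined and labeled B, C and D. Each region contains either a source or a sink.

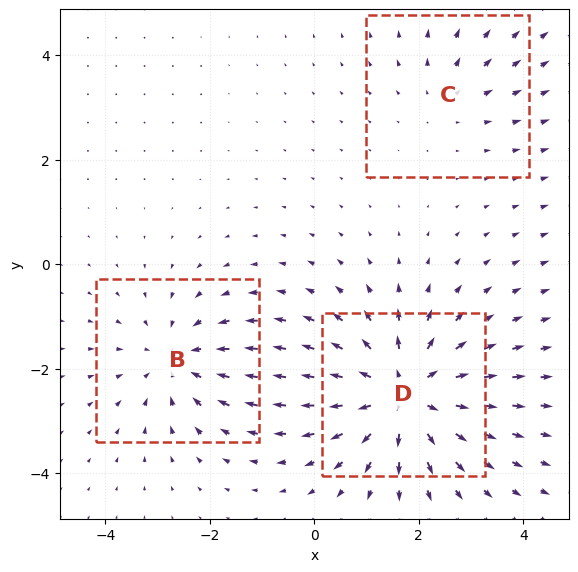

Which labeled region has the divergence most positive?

D

Divergence at each region's feature centre — B: about -3, C: about +2, D: about +4. Region D is most positive.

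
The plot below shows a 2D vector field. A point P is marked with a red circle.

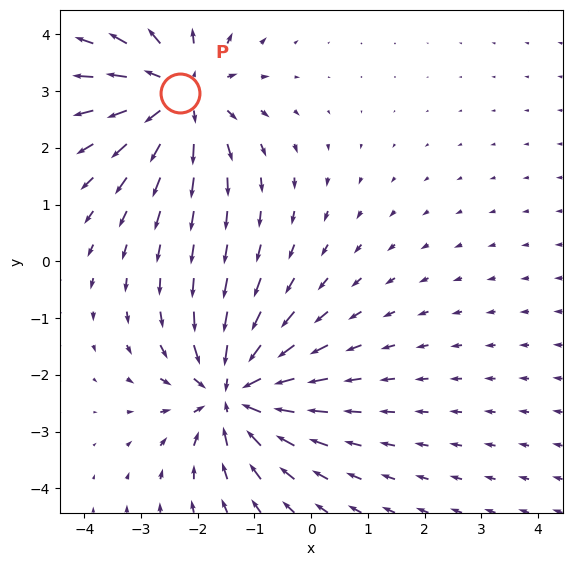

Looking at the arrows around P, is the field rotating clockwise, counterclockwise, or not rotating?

Near P at (-2.3, 3.0) the arrows show no circulation. The curl there is ≈0.

not rotating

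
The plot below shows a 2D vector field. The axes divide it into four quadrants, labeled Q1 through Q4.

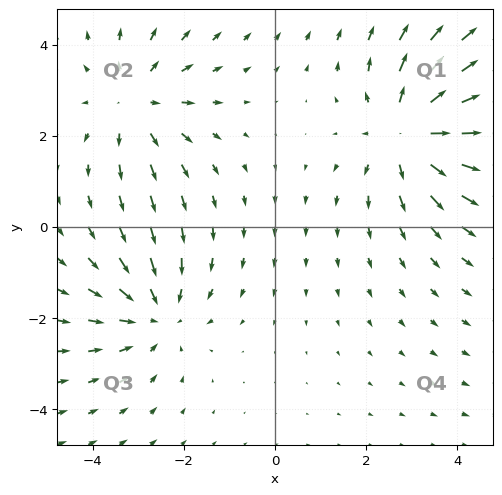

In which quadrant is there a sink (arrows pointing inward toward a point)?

Q3

The sink sits at approximately (-2.6, -1.9), which lies in quadrant Q3. The divergence there is about -3, negative as expected for a sink.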